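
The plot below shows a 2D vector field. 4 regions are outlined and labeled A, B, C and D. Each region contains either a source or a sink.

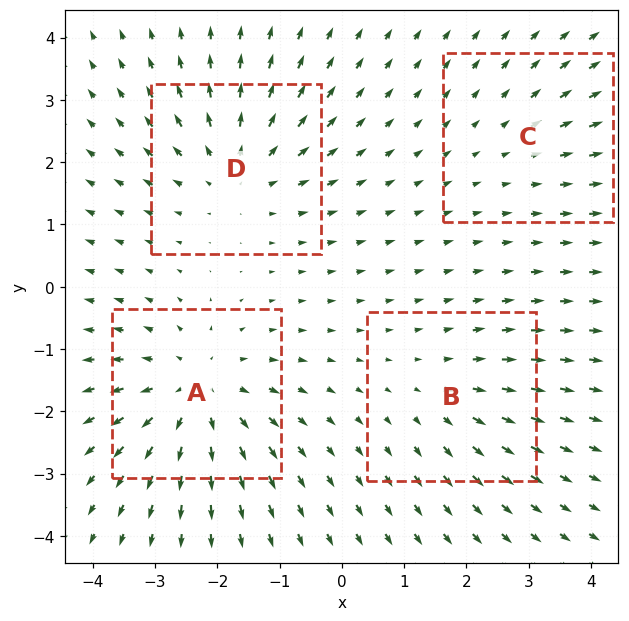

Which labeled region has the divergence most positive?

A

Divergence at each region's feature centre — A: about +6, B: about +3, C: about +2, D: about +5. Region A is most positive.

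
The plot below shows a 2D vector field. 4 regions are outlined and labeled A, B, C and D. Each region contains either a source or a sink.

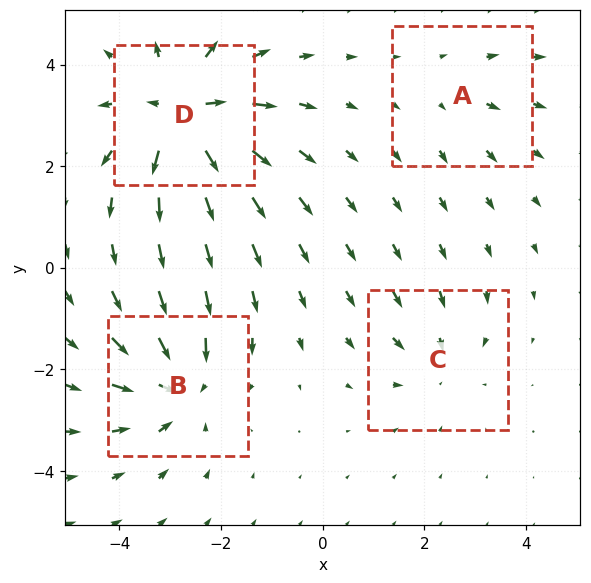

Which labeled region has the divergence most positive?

D

Divergence at each region's feature centre — A: about +2, B: about -5, C: about -3, D: about +7. Region D is most positive.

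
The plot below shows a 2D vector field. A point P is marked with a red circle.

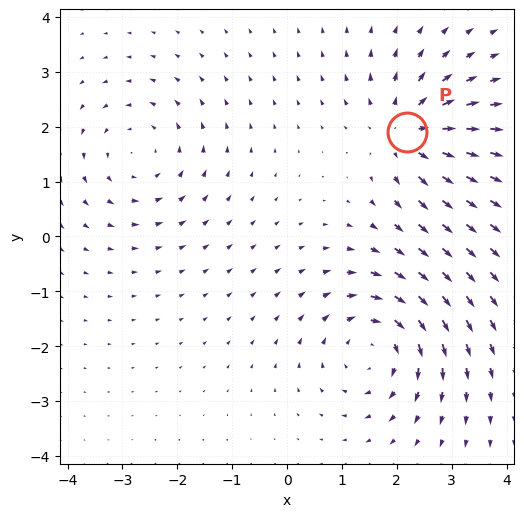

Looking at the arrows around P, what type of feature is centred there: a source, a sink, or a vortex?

At P (2.2, 1.9) the arrows spread outward. Divergence about +4, curl ≈0 — positive divergence with near-zero curl is a source.

source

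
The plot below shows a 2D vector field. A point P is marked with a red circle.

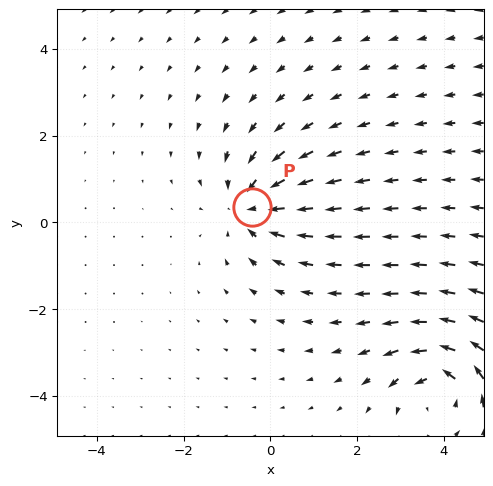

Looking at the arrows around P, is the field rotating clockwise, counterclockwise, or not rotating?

not rotating

Near P at (-0.4, 0.4) the arrows show no circulation. The curl there is ≈0.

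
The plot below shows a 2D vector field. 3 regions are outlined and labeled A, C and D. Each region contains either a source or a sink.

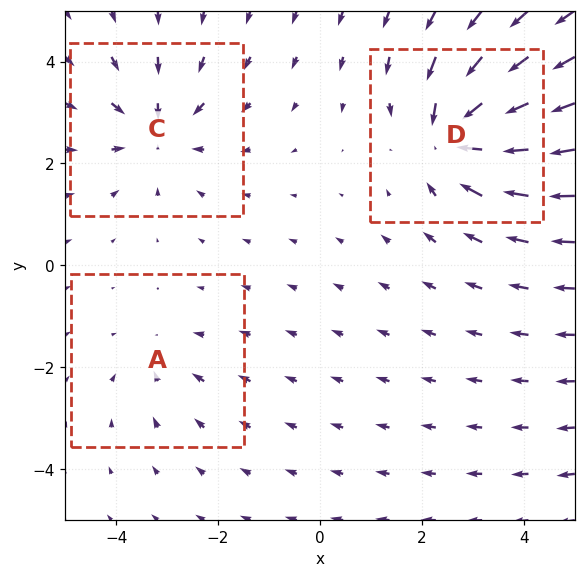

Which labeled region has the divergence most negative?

Divergence at each region's feature centre — A: about -2, C: about -3, D: about -5. Region D is most negative.

D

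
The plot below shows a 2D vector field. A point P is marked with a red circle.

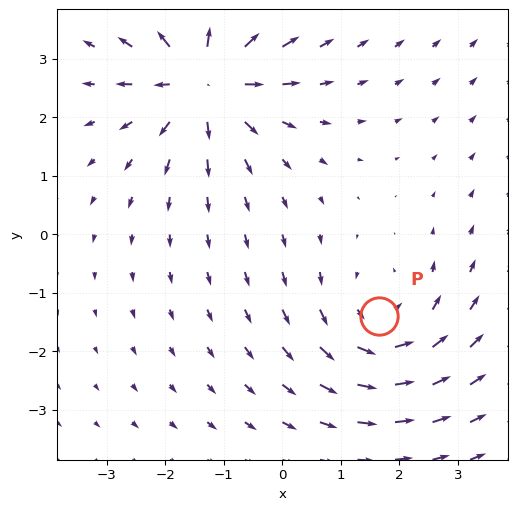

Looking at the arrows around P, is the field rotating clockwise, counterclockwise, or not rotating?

Near P at (1.6, -1.4) the arrows circulate counterclockwise. The curl (z-component) there is about +4; positive curl means counterclockwise rotation.

counterclockwise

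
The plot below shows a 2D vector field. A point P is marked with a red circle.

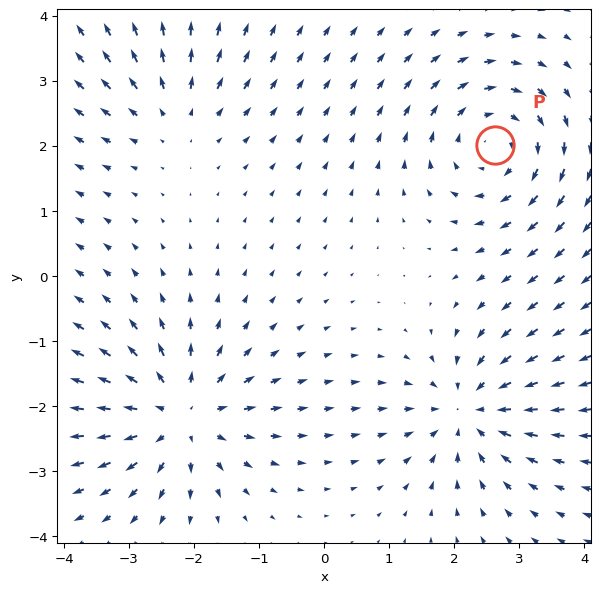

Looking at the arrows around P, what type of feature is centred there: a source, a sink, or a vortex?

At P (2.6, 2.0) the arrows circulate clockwise. Divergence ≈0, curl about -4 — near-zero divergence with nonzero curl is a vortex.

vortex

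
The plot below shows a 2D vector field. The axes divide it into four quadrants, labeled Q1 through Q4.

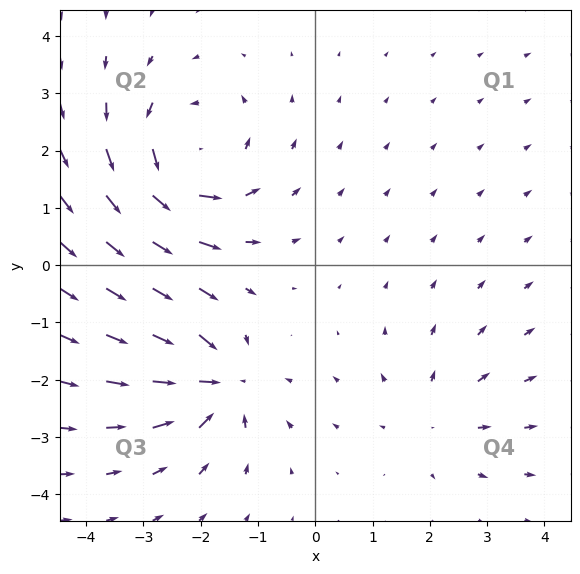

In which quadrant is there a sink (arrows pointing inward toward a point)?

The sink sits at approximately (-1.7, -2.1), which lies in quadrant Q3. The divergence there is about -5, negative as expected for a sink.

Q3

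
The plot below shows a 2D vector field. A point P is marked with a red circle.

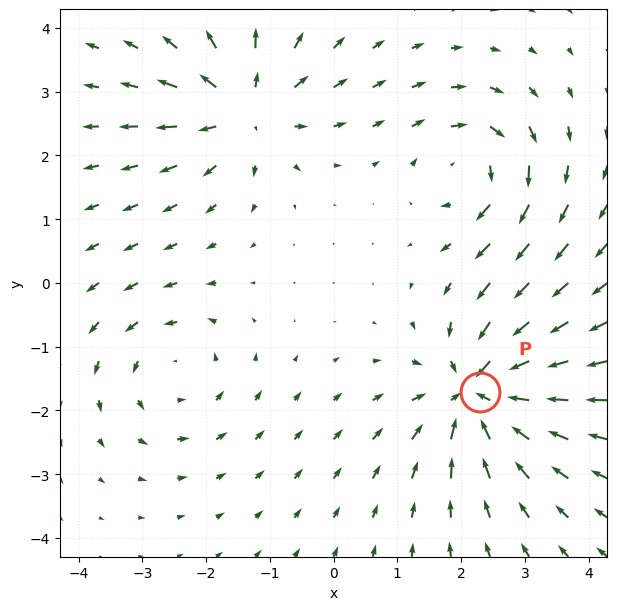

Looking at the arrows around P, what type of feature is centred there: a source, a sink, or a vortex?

sink

At P (2.3, -1.7) the arrows converge inward. Divergence about -5, curl ≈0 — negative divergence with near-zero curl is a sink.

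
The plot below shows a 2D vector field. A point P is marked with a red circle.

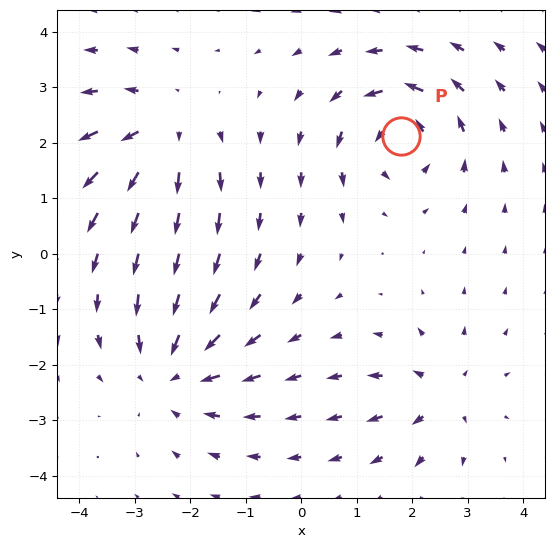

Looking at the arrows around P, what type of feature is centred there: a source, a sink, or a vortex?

vortex

At P (1.8, 2.1) the arrows circulate counterclockwise. Divergence ≈0, curl about +5 — near-zero divergence with nonzero curl is a vortex.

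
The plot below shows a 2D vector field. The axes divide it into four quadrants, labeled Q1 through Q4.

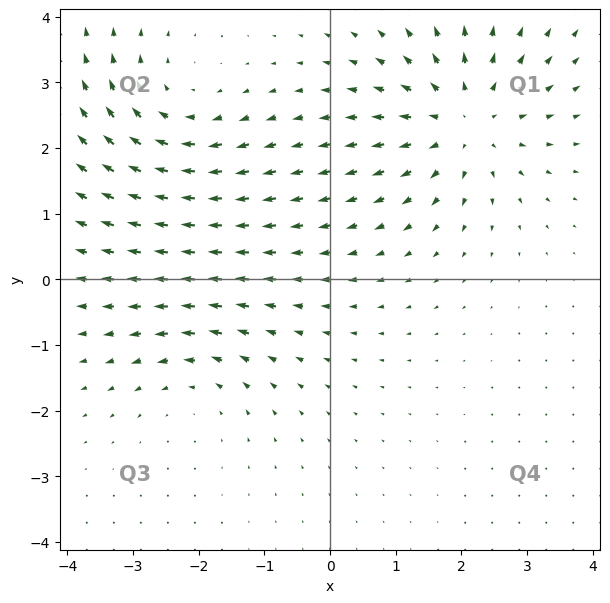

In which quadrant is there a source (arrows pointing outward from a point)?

Q1

The source sits at approximately (2.1, 2.4), which lies in quadrant Q1. The divergence there is about +5, positive as expected for a source.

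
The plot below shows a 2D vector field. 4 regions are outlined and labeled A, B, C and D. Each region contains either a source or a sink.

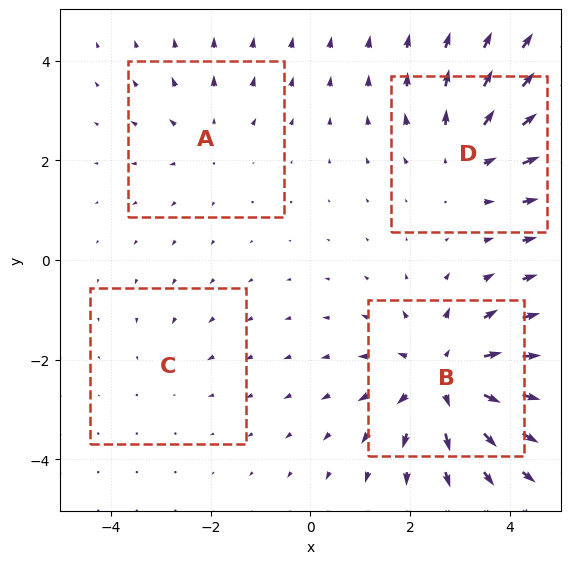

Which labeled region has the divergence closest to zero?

C

Divergence at each region's feature centre — A: about +3, B: about +6, C: about -2, D: about +4. Region C is closest to zero.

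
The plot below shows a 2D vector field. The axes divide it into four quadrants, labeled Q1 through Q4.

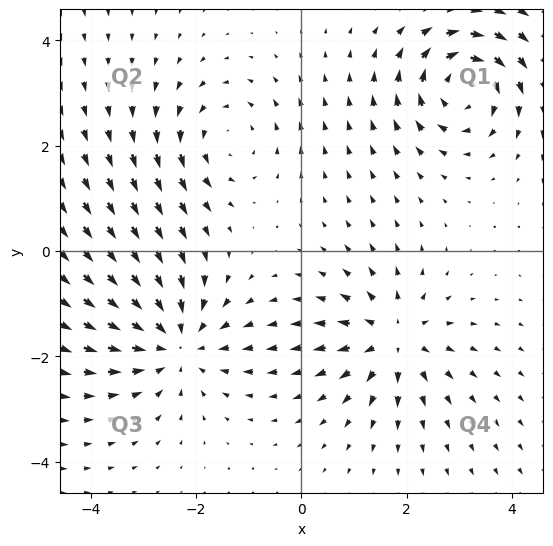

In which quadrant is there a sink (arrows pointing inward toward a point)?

Q3

The sink sits at approximately (-2.4, -1.7), which lies in quadrant Q3. The divergence there is about -3, negative as expected for a sink.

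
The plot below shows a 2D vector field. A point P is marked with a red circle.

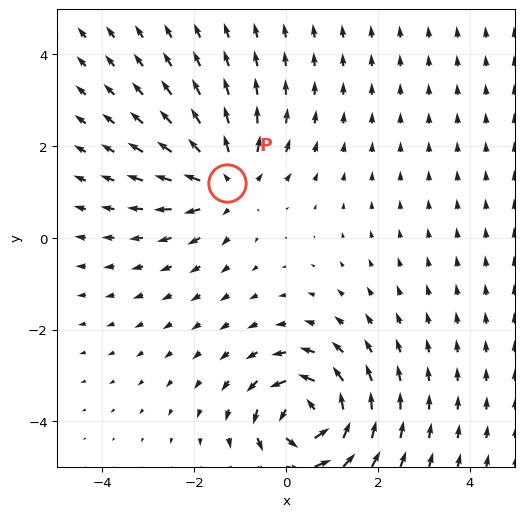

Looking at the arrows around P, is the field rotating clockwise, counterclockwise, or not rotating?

Near P at (-1.3, 1.2) the arrows show no circulation. The curl there is ≈0.

not rotating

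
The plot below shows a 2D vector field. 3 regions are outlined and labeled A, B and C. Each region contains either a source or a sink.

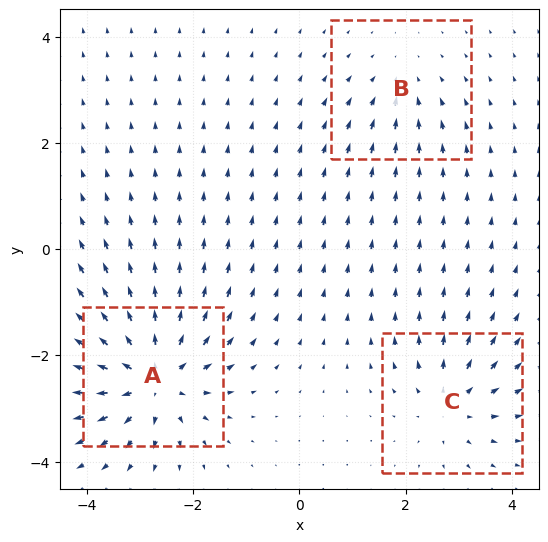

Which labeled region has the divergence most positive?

Divergence at each region's feature centre — A: about +6, B: about -2, C: about +3. Region A is most positive.

A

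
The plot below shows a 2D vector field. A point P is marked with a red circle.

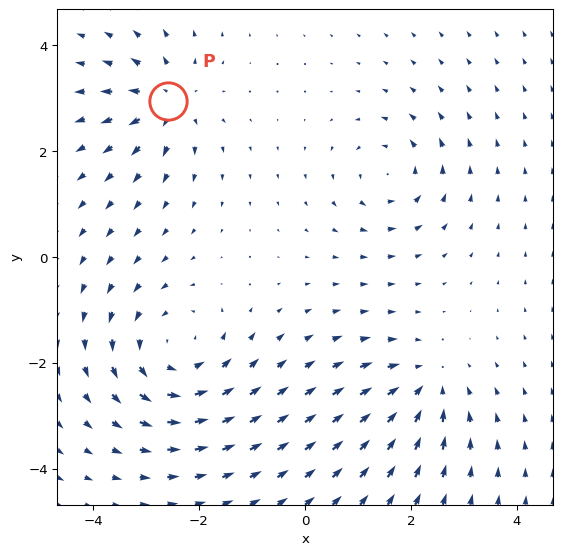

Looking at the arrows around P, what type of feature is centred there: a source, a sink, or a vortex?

At P (-2.6, 2.9) the arrows spread outward. Divergence about +4, curl ≈0 — positive divergence with near-zero curl is a source.

source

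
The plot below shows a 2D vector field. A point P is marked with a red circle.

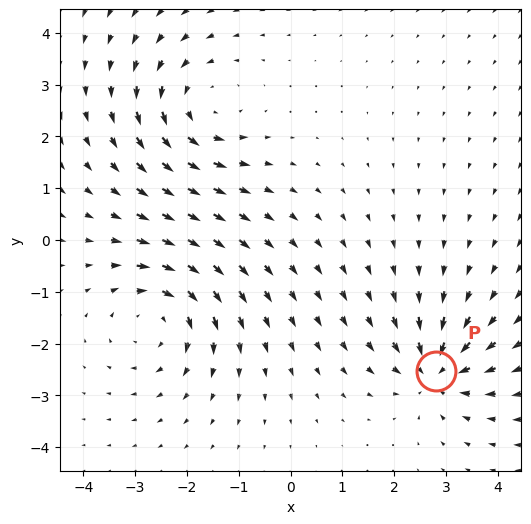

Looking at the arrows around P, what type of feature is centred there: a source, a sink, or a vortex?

At P (2.8, -2.5) the arrows converge inward. Divergence about -6, curl ≈0 — negative divergence with near-zero curl is a sink.

sink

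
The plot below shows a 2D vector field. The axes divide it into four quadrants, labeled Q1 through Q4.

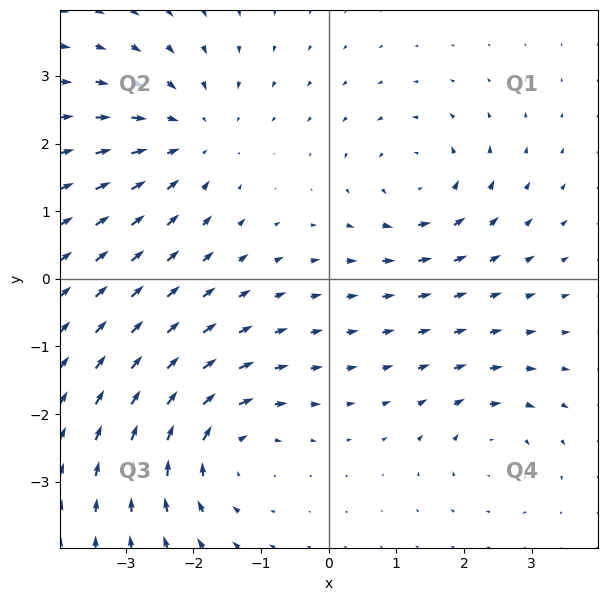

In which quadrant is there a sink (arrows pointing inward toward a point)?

The sink sits at approximately (-2.1, 2.1), which lies in quadrant Q2. The divergence there is about -4, negative as expected for a sink.

Q2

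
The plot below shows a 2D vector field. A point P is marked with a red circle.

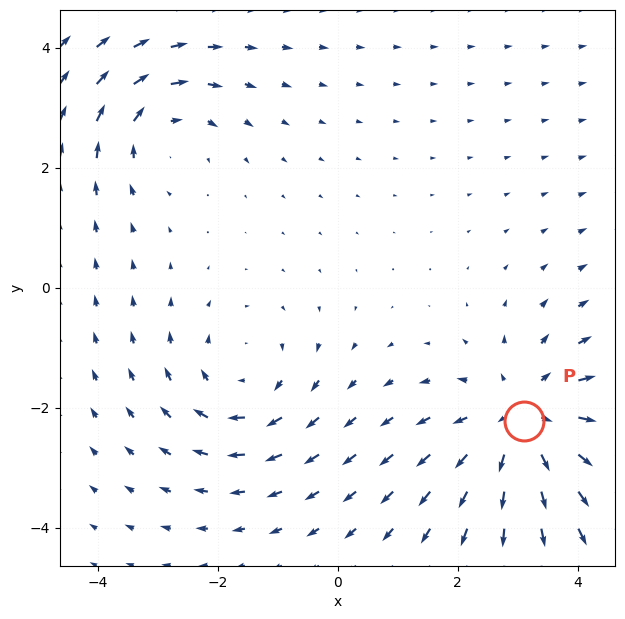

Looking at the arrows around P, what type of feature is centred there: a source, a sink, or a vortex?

At P (3.1, -2.2) the arrows spread outward. Divergence about +4, curl ≈0 — positive divergence with near-zero curl is a source.

source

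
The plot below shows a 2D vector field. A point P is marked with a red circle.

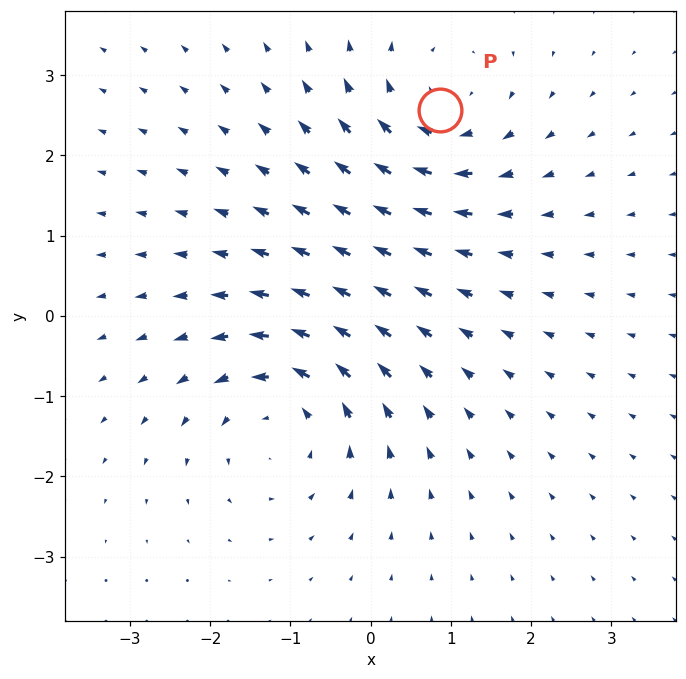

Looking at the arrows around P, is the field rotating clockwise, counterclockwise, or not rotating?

Near P at (0.9, 2.6) the arrows circulate clockwise. The curl (z-component) there is about -4; negative curl means clockwise rotation.

clockwise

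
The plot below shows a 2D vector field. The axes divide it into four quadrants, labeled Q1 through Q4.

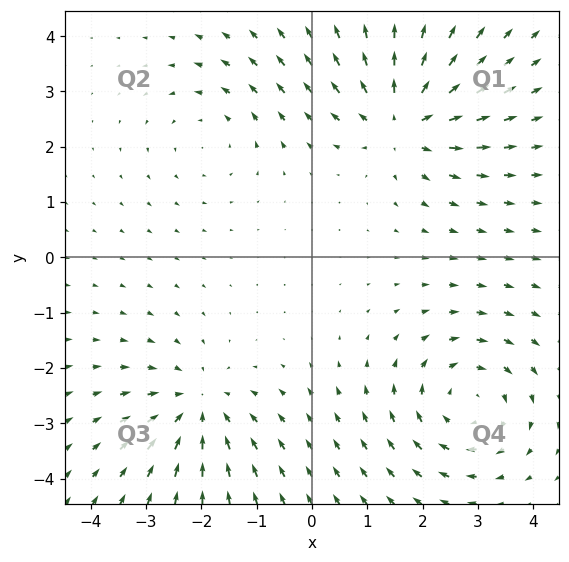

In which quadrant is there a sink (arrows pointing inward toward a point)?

The sink sits at approximately (-2.1, -2.7), which lies in quadrant Q3. The divergence there is about -4, negative as expected for a sink.

Q3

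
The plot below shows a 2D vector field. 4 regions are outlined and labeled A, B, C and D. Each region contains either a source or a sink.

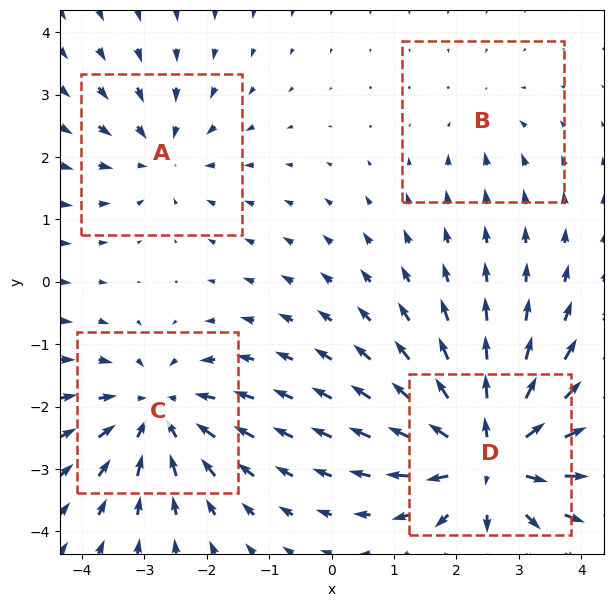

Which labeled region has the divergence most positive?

D

Divergence at each region's feature centre — A: about -4, B: about -2, C: about -5, D: about +8. Region D is most positive.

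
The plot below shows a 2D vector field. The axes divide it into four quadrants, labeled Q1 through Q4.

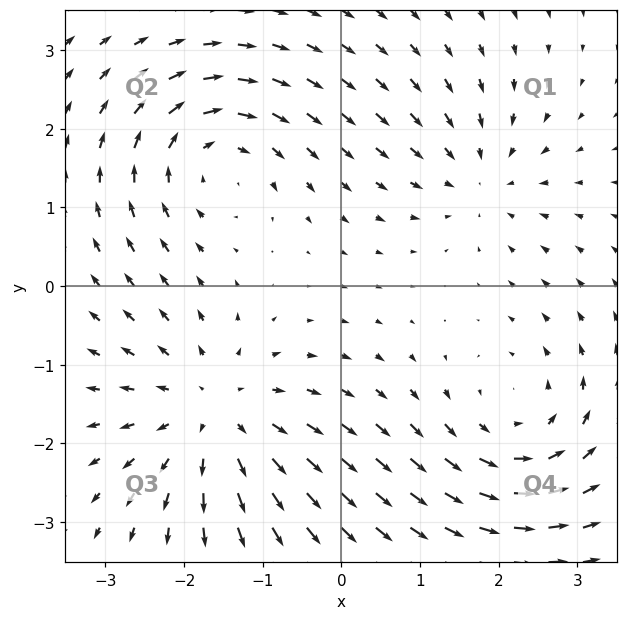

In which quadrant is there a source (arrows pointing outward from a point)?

The source sits at approximately (-1.6, -1.6), which lies in quadrant Q3. The divergence there is about +4, positive as expected for a source.

Q3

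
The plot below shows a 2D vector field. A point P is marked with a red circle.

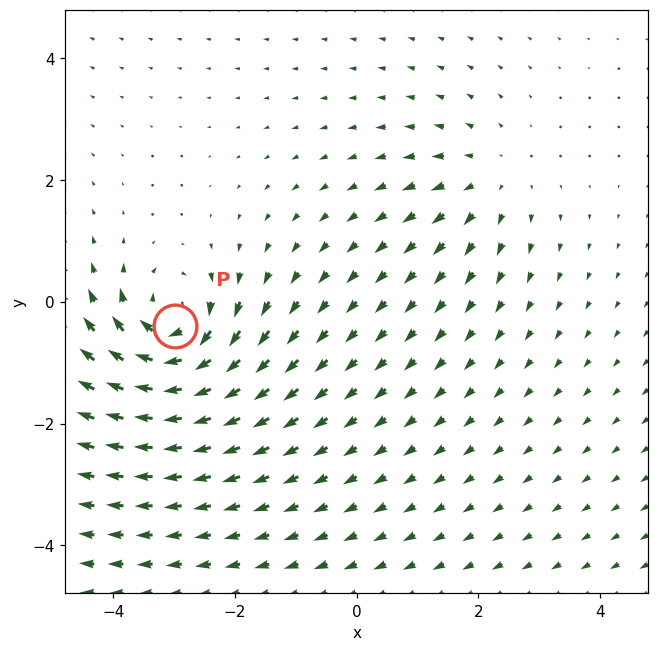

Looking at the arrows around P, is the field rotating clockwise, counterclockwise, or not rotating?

Near P at (-3.0, -0.4) the arrows circulate clockwise. The curl (z-component) there is about -6; negative curl means clockwise rotation.

clockwise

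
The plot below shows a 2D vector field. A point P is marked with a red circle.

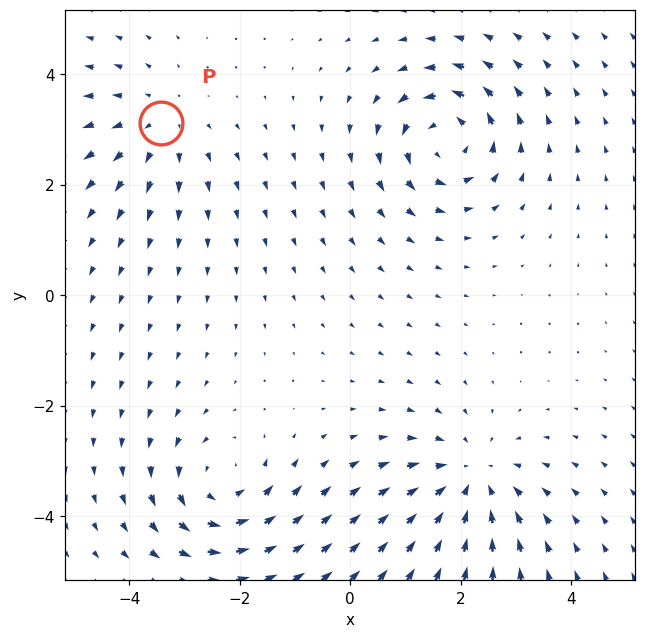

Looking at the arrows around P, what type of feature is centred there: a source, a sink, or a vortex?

source

At P (-3.4, 3.1) the arrows spread outward. Divergence about +3, curl ≈0 — positive divergence with near-zero curl is a source.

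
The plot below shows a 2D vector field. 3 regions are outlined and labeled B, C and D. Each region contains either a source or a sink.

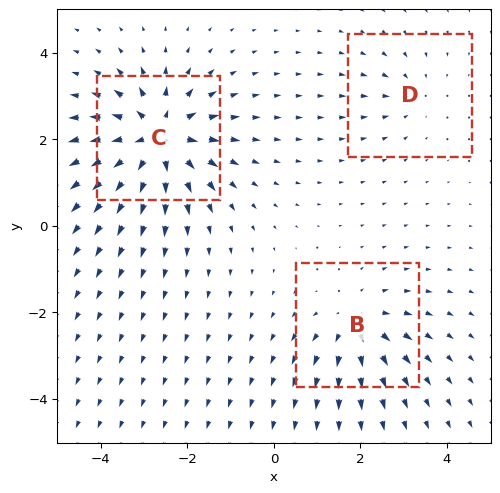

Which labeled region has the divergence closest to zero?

Divergence at each region's feature centre — B: about +4, C: about +6, D: about -2. Region D is closest to zero.

D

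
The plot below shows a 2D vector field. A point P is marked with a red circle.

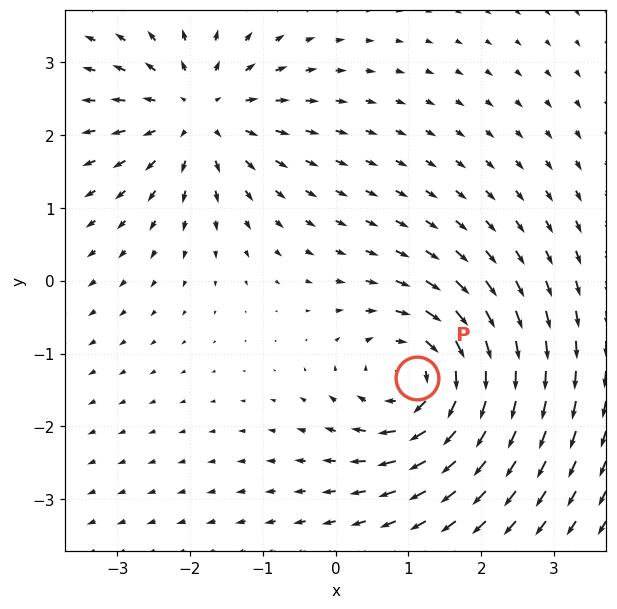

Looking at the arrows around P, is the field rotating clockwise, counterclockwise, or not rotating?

Near P at (1.1, -1.3) the arrows circulate clockwise. The curl (z-component) there is about -5; negative curl means clockwise rotation.

clockwise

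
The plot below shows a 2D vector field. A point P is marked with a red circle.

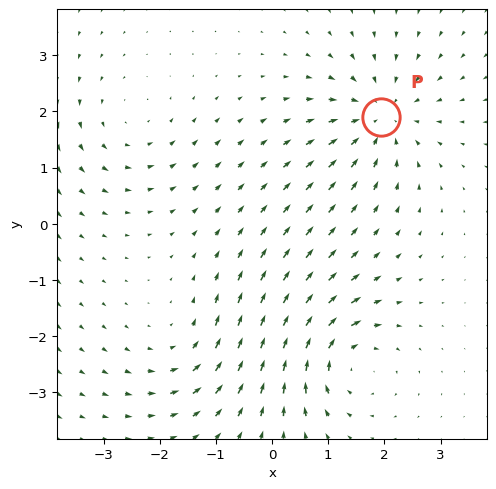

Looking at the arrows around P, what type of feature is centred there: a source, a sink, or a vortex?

sink

At P (1.9, 1.9) the arrows converge inward. Divergence about -4, curl ≈0 — negative divergence with near-zero curl is a sink.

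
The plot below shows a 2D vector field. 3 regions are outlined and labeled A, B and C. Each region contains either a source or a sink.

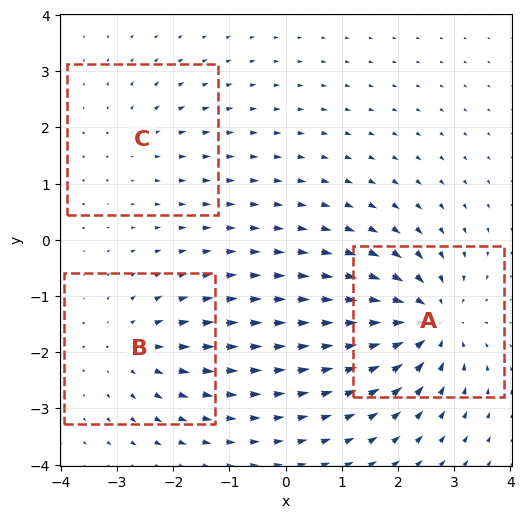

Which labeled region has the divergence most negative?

Divergence at each region's feature centre — A: about -5, B: about +3, C: about +2. Region A is most negative.

A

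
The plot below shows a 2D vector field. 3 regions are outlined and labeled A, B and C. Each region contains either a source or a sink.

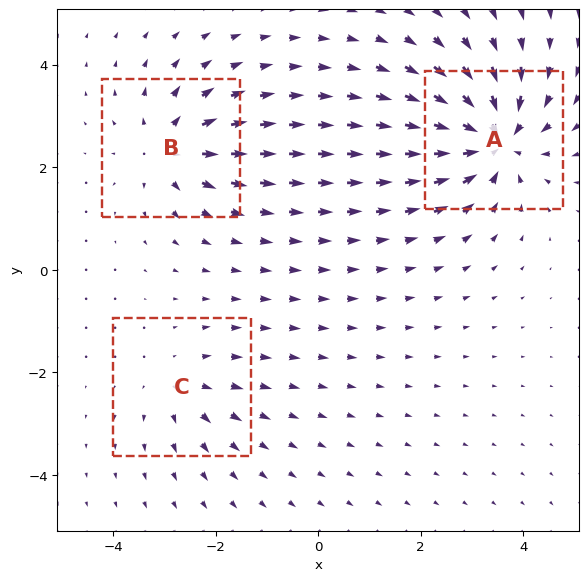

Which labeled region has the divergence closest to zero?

Divergence at each region's feature centre — A: about -6, B: about +4, C: about +2. Region C is closest to zero.

C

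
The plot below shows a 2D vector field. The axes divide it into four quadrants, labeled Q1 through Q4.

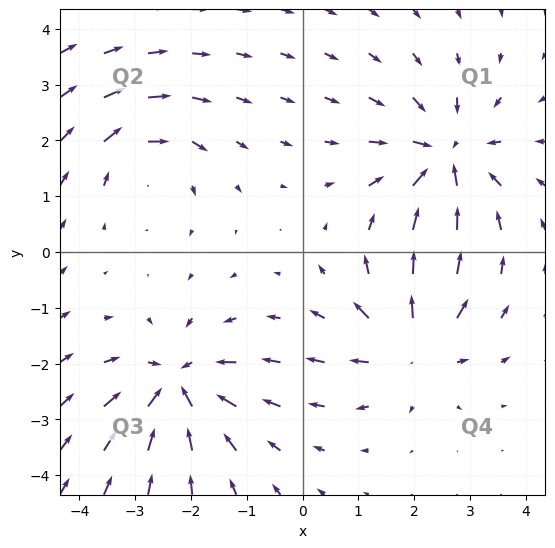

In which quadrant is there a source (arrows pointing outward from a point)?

Q4

The source sits at approximately (2.0, -1.7), which lies in quadrant Q4. The divergence there is about +4, positive as expected for a source.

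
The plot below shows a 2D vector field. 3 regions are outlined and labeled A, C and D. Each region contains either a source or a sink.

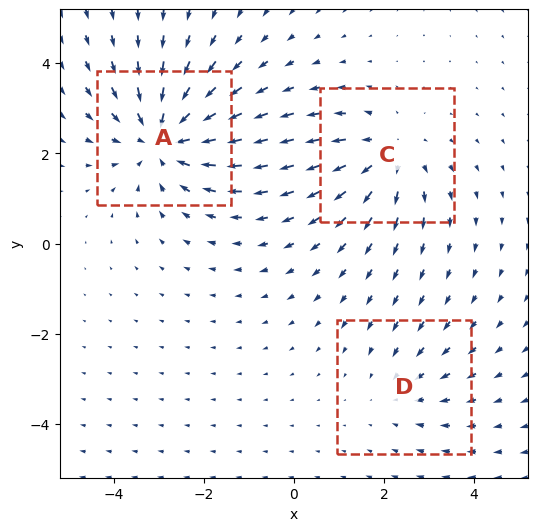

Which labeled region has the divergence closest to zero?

Divergence at each region's feature centre — A: about -4, C: about +3, D: about -2. Region D is closest to zero.

D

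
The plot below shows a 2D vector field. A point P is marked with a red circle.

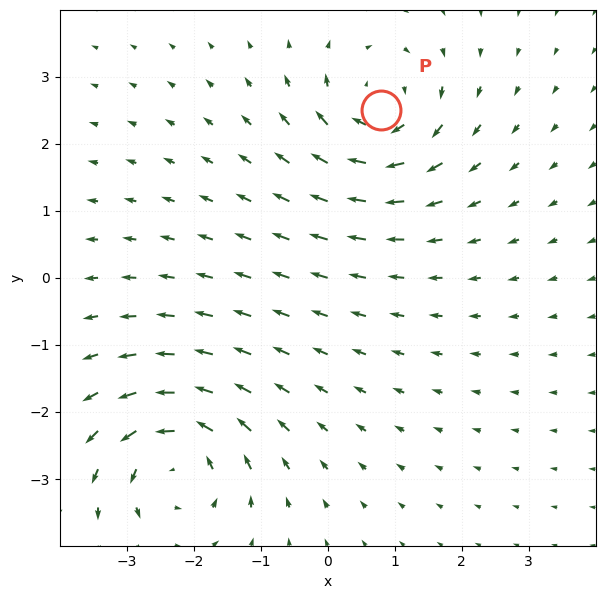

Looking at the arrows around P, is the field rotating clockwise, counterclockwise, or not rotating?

Near P at (0.8, 2.5) the arrows circulate clockwise. The curl (z-component) there is about -5; negative curl means clockwise rotation.

clockwise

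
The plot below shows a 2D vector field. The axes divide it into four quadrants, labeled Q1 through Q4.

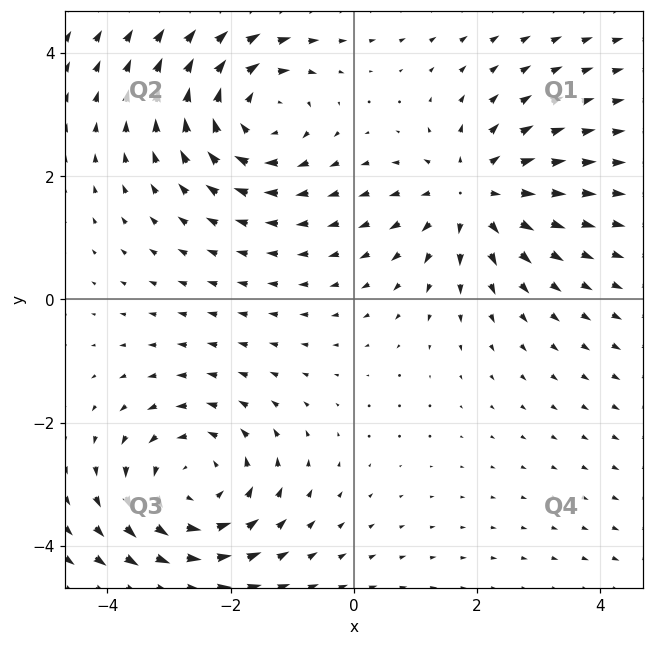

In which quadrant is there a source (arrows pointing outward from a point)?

The source sits at approximately (1.9, 1.7), which lies in quadrant Q1. The divergence there is about +4, positive as expected for a source.

Q1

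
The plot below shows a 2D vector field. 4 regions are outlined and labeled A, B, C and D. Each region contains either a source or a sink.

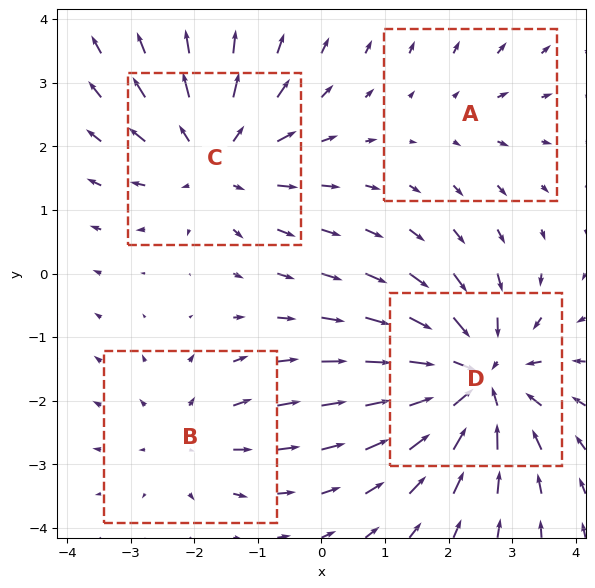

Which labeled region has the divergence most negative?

D

Divergence at each region's feature centre — A: about +2, B: about +3, C: about +5, D: about -7. Region D is most negative.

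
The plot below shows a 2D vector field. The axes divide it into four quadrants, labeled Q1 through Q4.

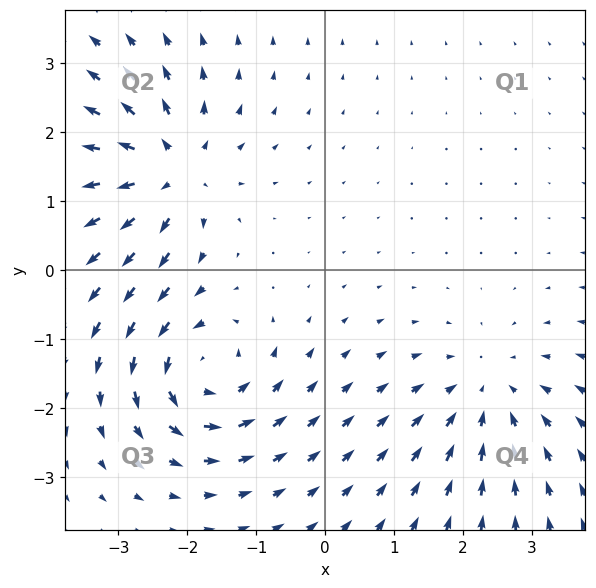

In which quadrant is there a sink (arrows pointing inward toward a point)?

The sink sits at approximately (2.4, -1.8), which lies in quadrant Q4. The divergence there is about -4, negative as expected for a sink.

Q4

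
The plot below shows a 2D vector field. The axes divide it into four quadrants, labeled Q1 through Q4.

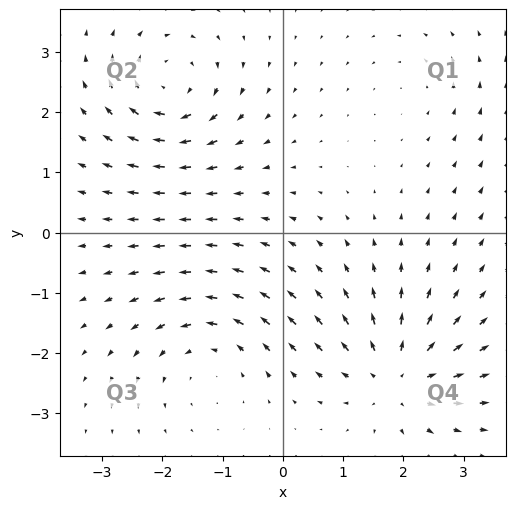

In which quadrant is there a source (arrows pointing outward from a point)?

Q4

The source sits at approximately (1.9, -2.4), which lies in quadrant Q4. The divergence there is about +6, positive as expected for a source.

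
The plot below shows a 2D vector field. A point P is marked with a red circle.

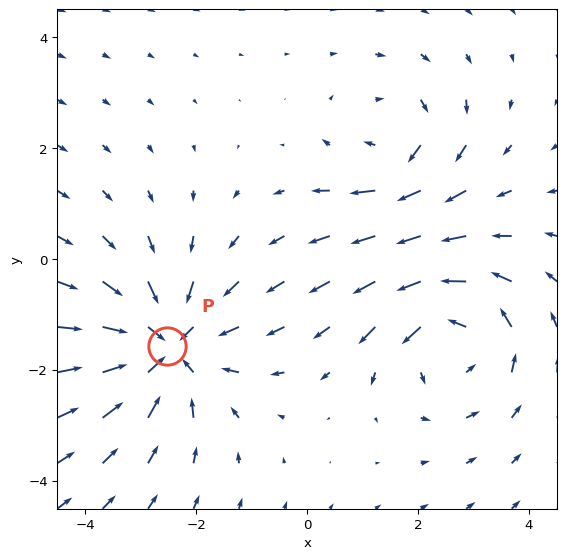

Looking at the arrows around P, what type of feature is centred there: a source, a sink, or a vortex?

sink

At P (-2.5, -1.6) the arrows converge inward. Divergence about -4, curl ≈0 — negative divergence with near-zero curl is a sink.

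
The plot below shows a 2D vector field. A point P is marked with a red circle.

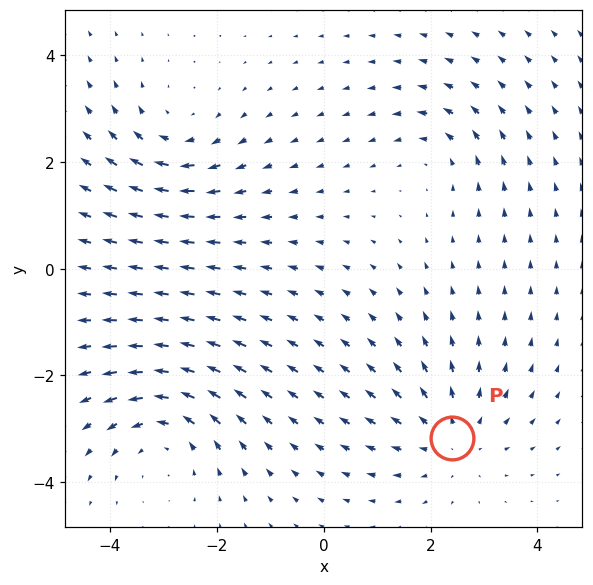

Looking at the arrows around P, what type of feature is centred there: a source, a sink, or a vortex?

At P (2.4, -3.2) the arrows spread outward. Divergence about +4, curl ≈0 — positive divergence with near-zero curl is a source.

source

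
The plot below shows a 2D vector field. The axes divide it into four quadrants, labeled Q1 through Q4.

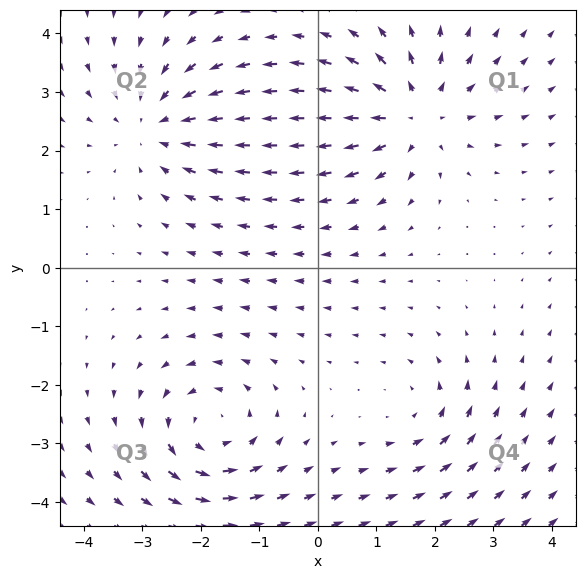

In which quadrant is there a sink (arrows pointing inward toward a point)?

Q2

The sink sits at approximately (-2.8, 2.4), which lies in quadrant Q2. The divergence there is about -4, negative as expected for a sink.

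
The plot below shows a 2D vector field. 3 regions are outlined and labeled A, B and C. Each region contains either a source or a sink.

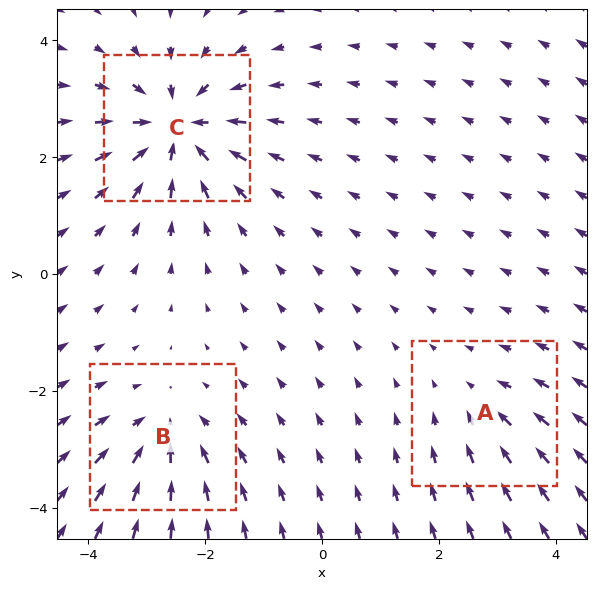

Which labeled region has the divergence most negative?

C

Divergence at each region's feature centre — A: about -2, B: about -3, C: about -5. Region C is most negative.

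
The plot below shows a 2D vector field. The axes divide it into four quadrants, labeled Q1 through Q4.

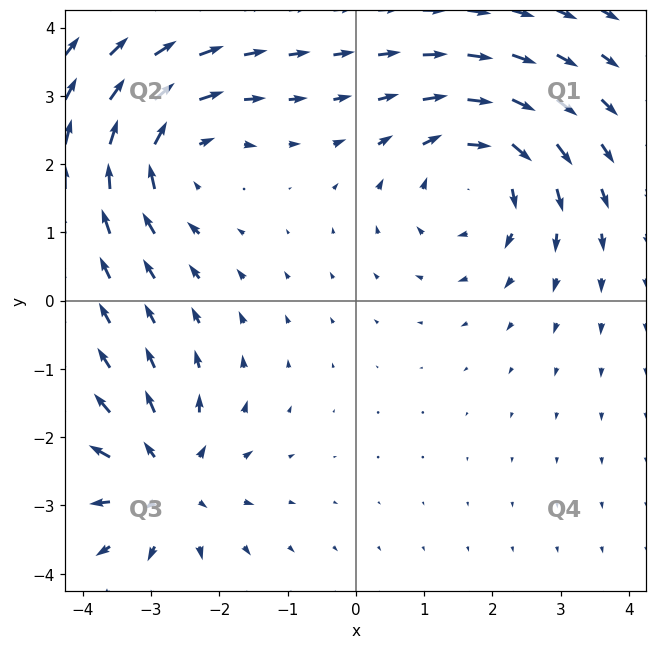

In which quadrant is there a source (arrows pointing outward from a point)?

The source sits at approximately (-2.8, -2.6), which lies in quadrant Q3. The divergence there is about +5, positive as expected for a source.

Q3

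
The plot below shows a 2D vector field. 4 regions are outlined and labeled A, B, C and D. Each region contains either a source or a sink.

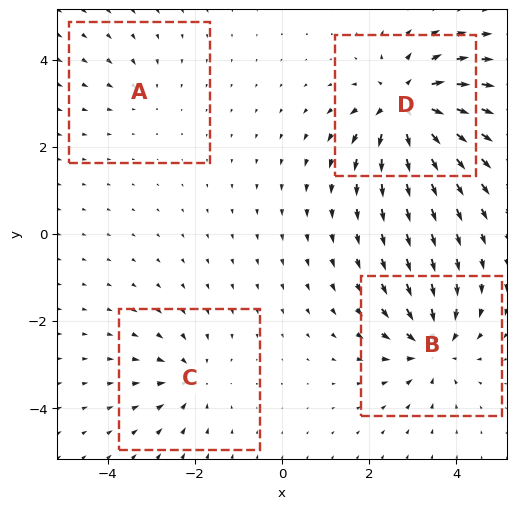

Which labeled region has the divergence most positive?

Divergence at each region's feature centre — A: about -2, B: about -6, C: about -4, D: about +8. Region D is most positive.

D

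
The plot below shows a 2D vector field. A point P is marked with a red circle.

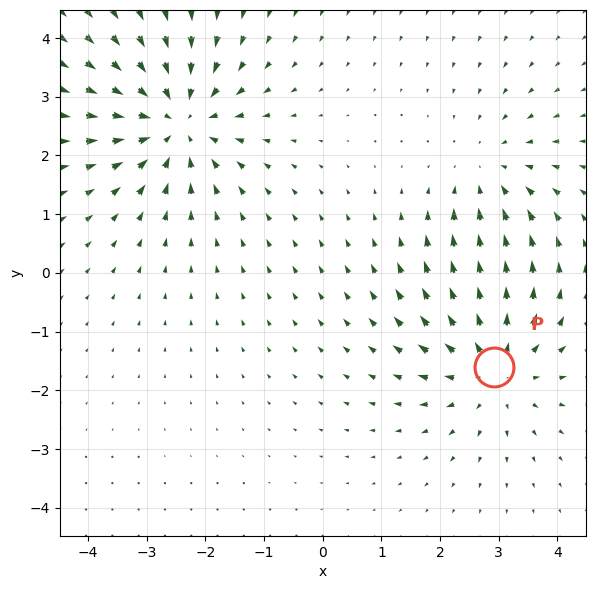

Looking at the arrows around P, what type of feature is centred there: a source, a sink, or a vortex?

At P (2.9, -1.6) the arrows spread outward. Divergence about +4, curl ≈0 — positive divergence with near-zero curl is a source.

source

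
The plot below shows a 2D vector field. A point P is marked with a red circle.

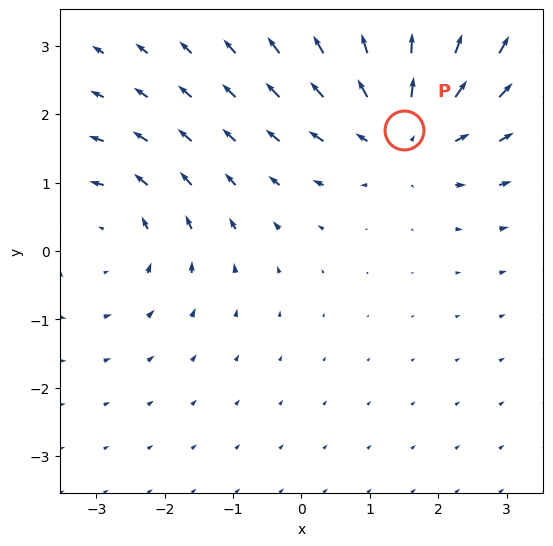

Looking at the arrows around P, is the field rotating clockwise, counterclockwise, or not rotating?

not rotating

Near P at (1.5, 1.8) the arrows show no circulation. The curl there is ≈0.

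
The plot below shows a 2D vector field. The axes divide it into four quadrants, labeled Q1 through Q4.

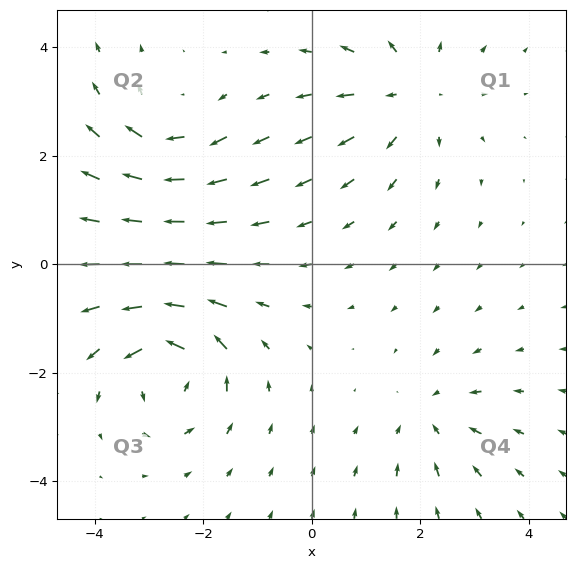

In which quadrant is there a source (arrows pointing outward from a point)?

Q1

The source sits at approximately (1.8, 3.2), which lies in quadrant Q1. The divergence there is about +4, positive as expected for a source.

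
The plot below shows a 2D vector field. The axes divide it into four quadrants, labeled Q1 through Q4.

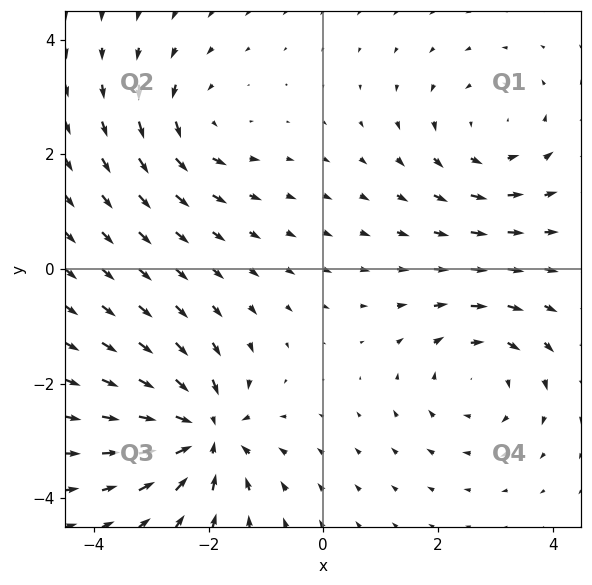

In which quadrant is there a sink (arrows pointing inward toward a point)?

The sink sits at approximately (-2.1, -2.9), which lies in quadrant Q3. The divergence there is about -6, negative as expected for a sink.

Q3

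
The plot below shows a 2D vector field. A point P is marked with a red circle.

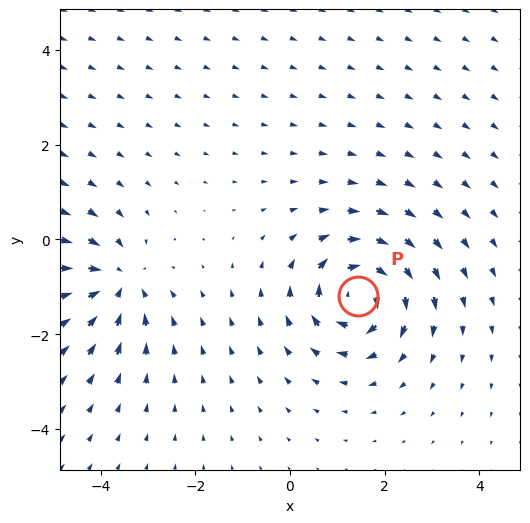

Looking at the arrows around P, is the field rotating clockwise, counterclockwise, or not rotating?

Near P at (1.4, -1.2) the arrows circulate clockwise. The curl (z-component) there is about -5; negative curl means clockwise rotation.

clockwise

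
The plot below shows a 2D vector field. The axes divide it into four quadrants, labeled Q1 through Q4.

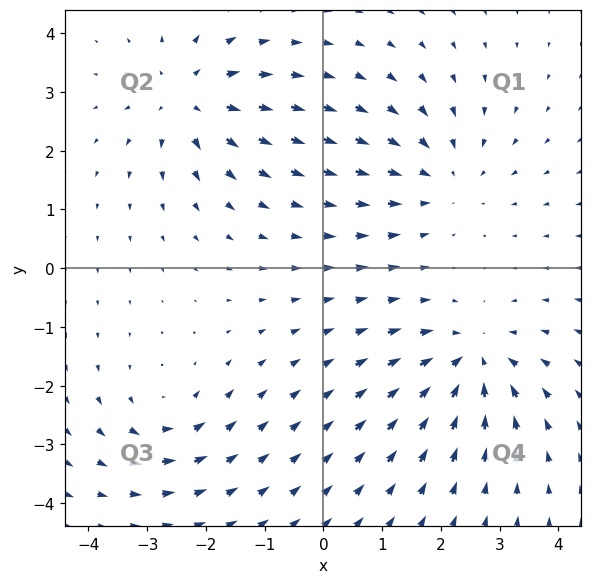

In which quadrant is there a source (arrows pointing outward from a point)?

The source sits at approximately (-2.3, 2.9), which lies in quadrant Q2. The divergence there is about +5, positive as expected for a source.

Q2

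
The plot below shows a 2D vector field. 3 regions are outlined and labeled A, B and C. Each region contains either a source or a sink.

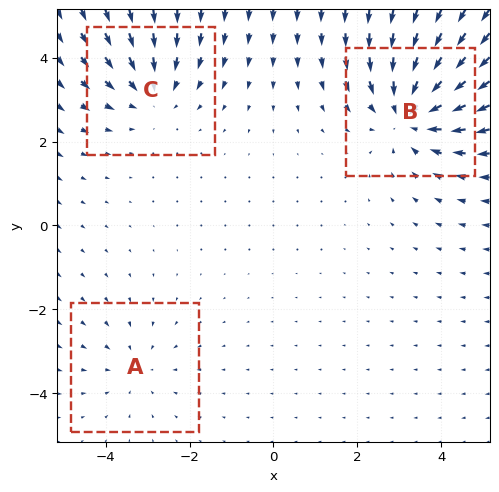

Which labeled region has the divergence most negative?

B

Divergence at each region's feature centre — A: about -2, B: about -4, C: about -3. Region B is most negative.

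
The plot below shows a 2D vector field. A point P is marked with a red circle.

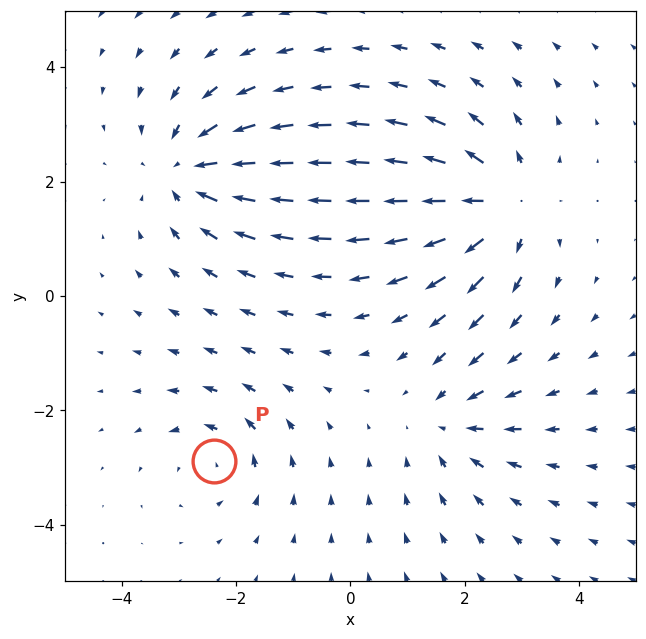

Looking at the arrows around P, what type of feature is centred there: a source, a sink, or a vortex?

At P (-2.4, -2.9) the arrows circulate counterclockwise. Divergence ≈0, curl about +3 — near-zero divergence with nonzero curl is a vortex.

vortex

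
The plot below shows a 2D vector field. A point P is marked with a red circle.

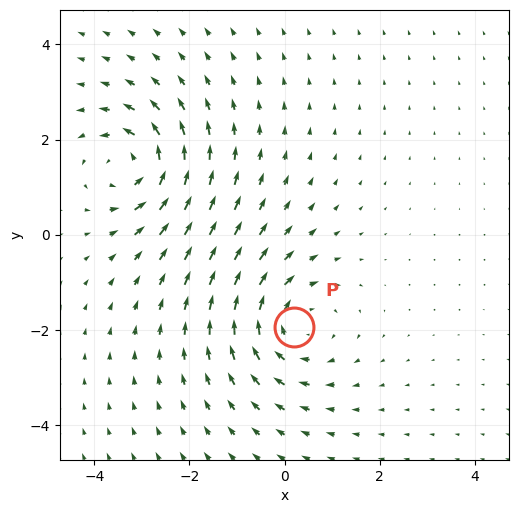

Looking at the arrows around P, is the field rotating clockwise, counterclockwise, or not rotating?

Near P at (0.2, -1.9) the arrows circulate clockwise. The curl (z-component) there is about -3; negative curl means clockwise rotation.

clockwise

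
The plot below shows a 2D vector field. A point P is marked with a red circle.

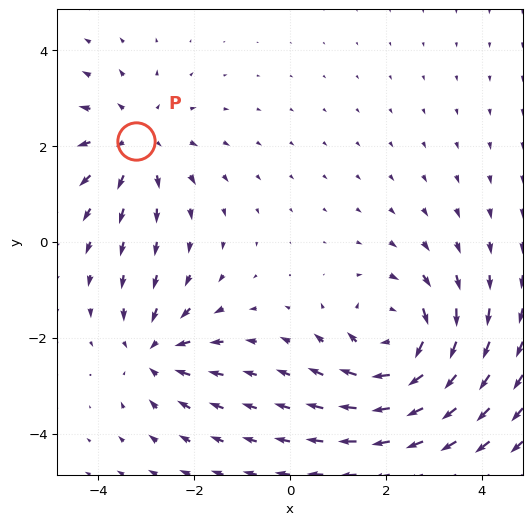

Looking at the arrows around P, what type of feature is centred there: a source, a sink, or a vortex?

source

At P (-3.2, 2.1) the arrows spread outward. Divergence about +3, curl ≈0 — positive divergence with near-zero curl is a source.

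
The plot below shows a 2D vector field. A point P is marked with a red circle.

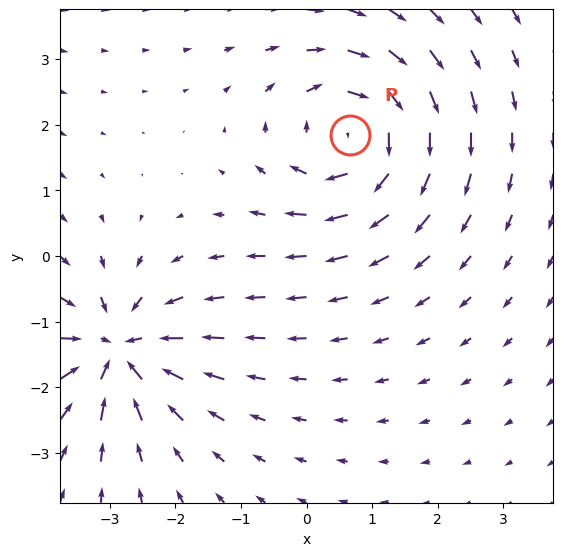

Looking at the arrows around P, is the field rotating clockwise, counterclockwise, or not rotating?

Near P at (0.7, 1.9) the arrows circulate clockwise. The curl (z-component) there is about -5; negative curl means clockwise rotation.

clockwise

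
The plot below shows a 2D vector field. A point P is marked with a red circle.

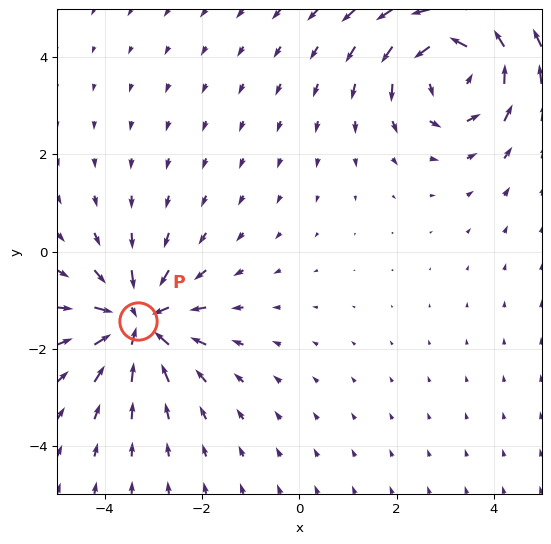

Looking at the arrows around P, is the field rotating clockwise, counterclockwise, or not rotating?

Near P at (-3.3, -1.4) the arrows show no circulation. The curl there is ≈0.

not rotating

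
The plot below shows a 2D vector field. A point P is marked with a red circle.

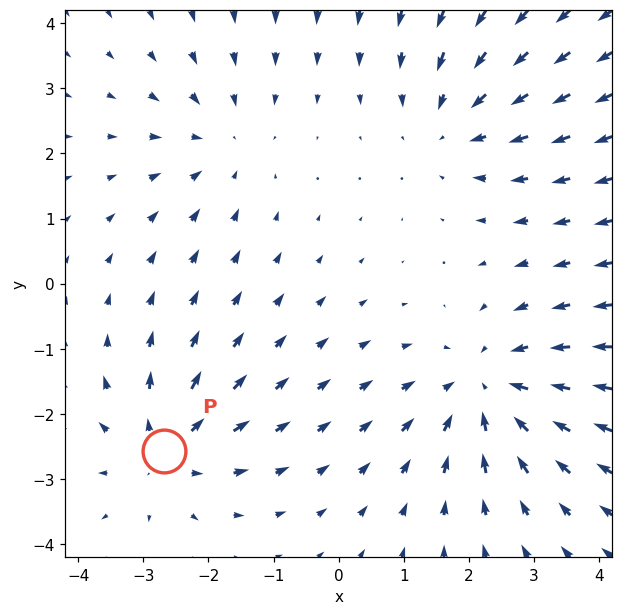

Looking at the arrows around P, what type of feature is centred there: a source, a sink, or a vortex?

At P (-2.7, -2.6) the arrows spread outward. Divergence about +4, curl ≈0 — positive divergence with near-zero curl is a source.

source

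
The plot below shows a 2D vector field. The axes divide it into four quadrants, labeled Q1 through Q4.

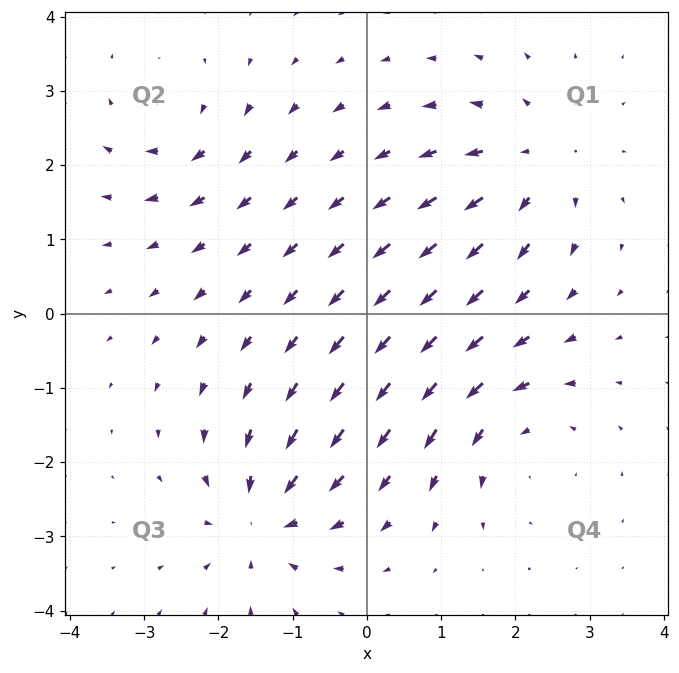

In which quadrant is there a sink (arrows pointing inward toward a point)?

The sink sits at approximately (-1.4, -2.8), which lies in quadrant Q3. The divergence there is about -6, negative as expected for a sink.

Q3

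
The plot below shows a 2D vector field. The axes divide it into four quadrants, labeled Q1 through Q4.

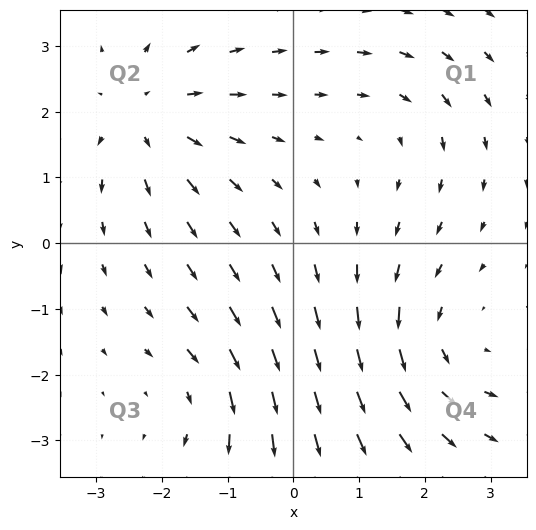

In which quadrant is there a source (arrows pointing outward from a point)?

Q2

The source sits at approximately (-2.3, 1.9), which lies in quadrant Q2. The divergence there is about +4, positive as expected for a source.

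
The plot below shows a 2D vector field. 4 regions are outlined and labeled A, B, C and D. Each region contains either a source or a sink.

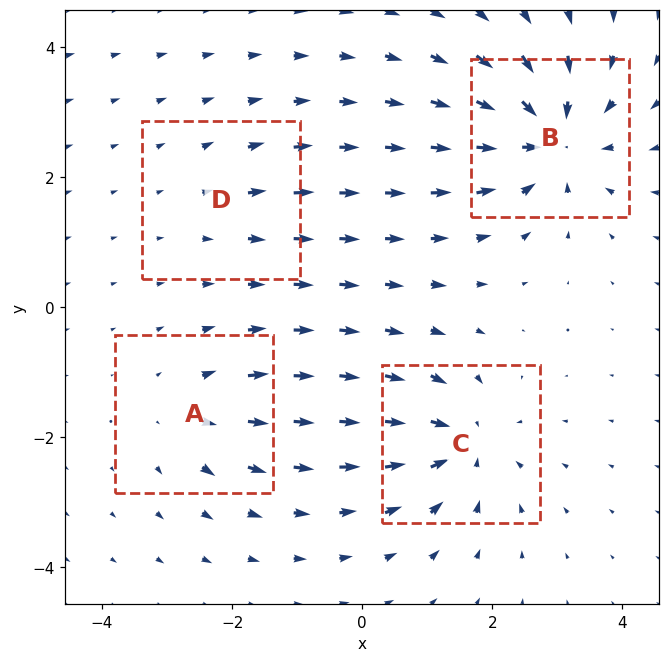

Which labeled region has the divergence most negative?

Divergence at each region's feature centre — A: about +4, B: about -8, C: about -6, D: about +2. Region B is most negative.

B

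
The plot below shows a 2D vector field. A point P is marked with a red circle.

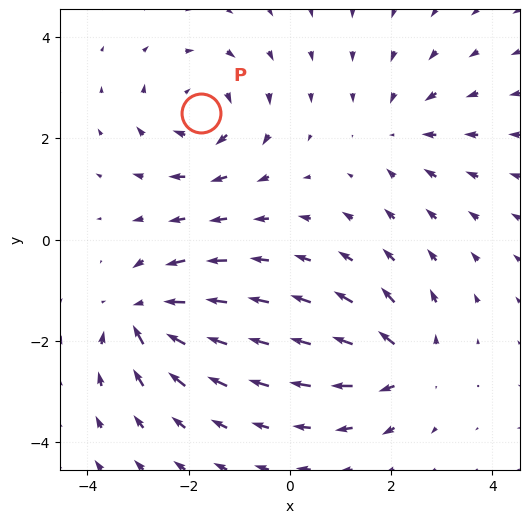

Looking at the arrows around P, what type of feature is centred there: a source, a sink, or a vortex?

vortex

At P (-1.8, 2.5) the arrows circulate clockwise. Divergence ≈0, curl about -5 — near-zero divergence with nonzero curl is a vortex.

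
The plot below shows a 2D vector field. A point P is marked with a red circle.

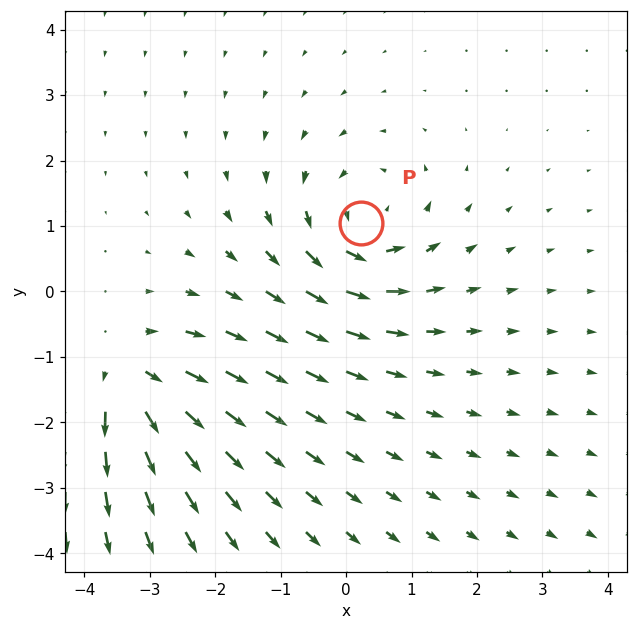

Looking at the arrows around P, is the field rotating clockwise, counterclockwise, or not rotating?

Near P at (0.2, 1.0) the arrows circulate counterclockwise. The curl (z-component) there is about +5; positive curl means counterclockwise rotation.

counterclockwise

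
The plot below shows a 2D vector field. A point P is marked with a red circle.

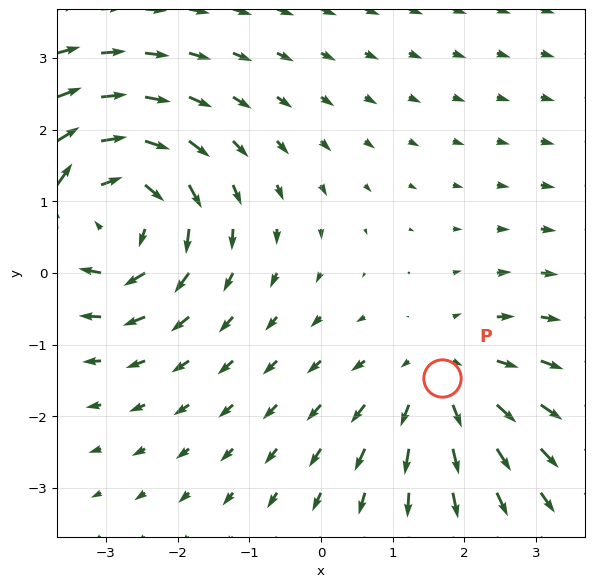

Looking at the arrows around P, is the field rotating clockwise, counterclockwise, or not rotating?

Near P at (1.7, -1.5) the arrows show no circulation. The curl there is ≈0.

not rotating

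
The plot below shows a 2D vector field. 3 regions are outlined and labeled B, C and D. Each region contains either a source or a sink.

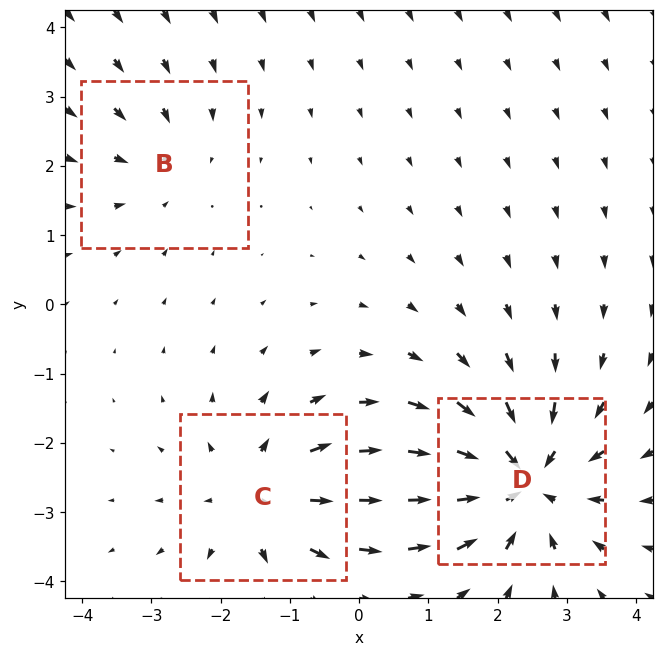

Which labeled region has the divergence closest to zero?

Divergence at each region's feature centre — B: about -2, C: about +4, D: about -5. Region B is closest to zero.

B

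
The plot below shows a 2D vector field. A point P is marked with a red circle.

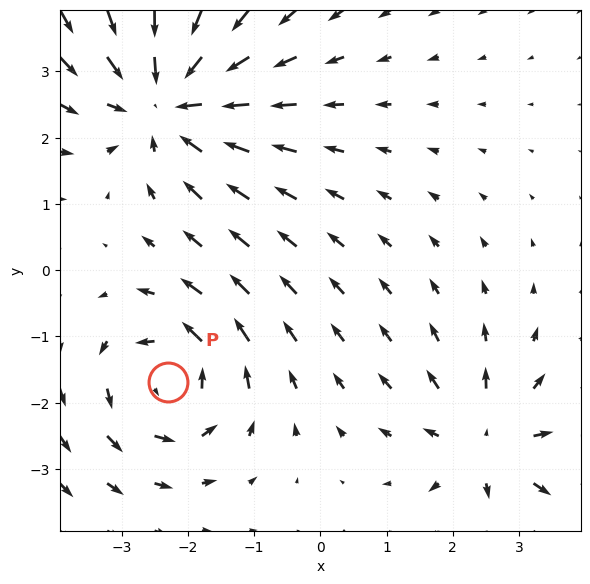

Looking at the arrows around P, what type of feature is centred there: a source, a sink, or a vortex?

vortex

At P (-2.3, -1.7) the arrows circulate counterclockwise. Divergence ≈0, curl about +4 — near-zero divergence with nonzero curl is a vortex.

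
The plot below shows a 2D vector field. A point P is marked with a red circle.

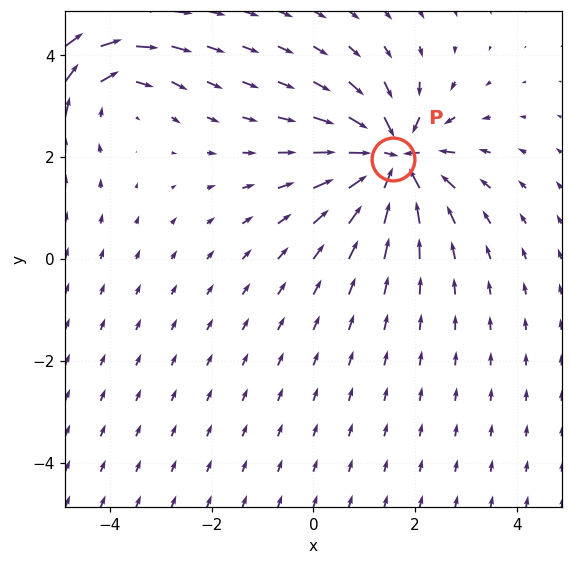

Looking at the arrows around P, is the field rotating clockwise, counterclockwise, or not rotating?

Near P at (1.6, 2.0) the arrows show no circulation. The curl there is ≈0.

not rotating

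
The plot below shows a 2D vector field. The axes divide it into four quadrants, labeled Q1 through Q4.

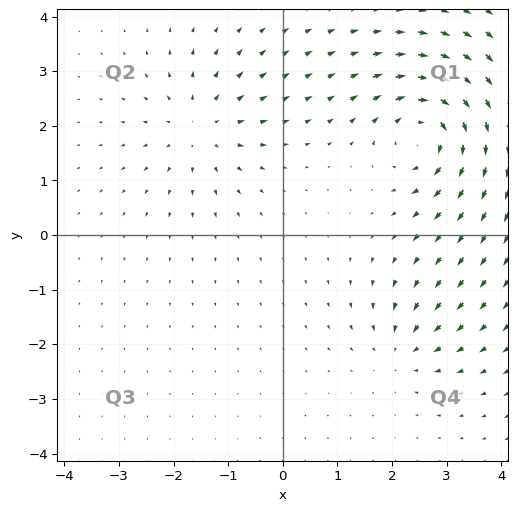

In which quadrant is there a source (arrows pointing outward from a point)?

Q2

The source sits at approximately (-1.5, 2.0), which lies in quadrant Q2. The divergence there is about +4, positive as expected for a source.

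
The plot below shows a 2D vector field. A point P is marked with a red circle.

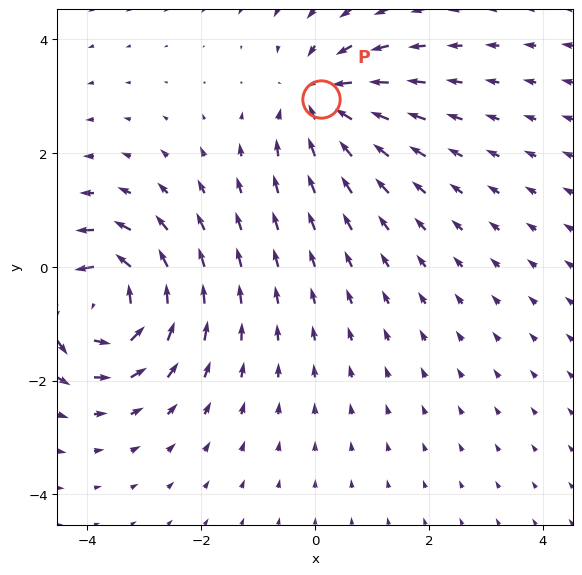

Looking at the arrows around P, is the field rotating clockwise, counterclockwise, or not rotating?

Near P at (0.1, 3.0) the arrows show no circulation. The curl there is ≈0.

not rotating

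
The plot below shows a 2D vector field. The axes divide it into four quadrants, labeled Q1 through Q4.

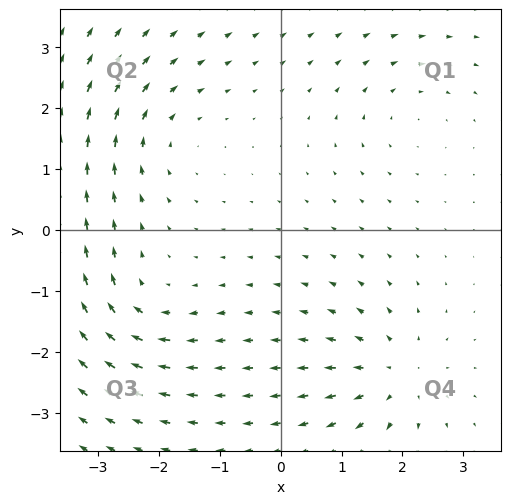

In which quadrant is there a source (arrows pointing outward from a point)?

Q4

The source sits at approximately (1.9, -2.4), which lies in quadrant Q4. The divergence there is about +5, positive as expected for a source.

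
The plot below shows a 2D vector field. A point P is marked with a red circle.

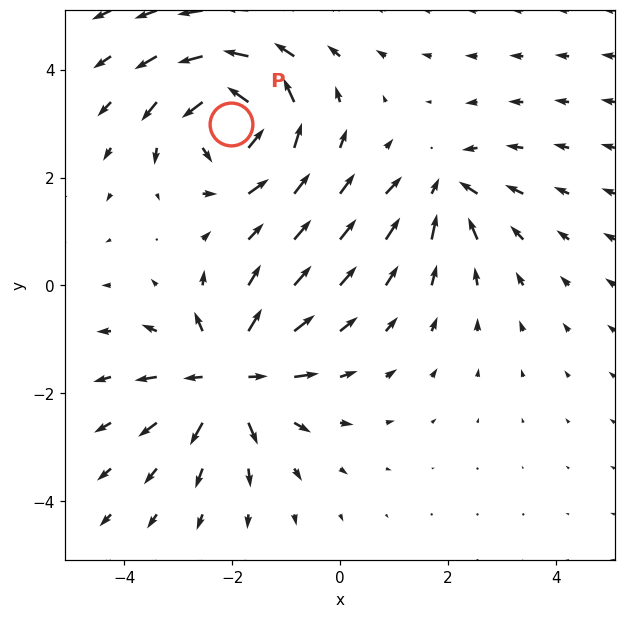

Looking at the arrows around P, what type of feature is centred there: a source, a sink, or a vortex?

At P (-2.0, 3.0) the arrows circulate counterclockwise. Divergence ≈0, curl about +6 — near-zero divergence with nonzero curl is a vortex.

vortex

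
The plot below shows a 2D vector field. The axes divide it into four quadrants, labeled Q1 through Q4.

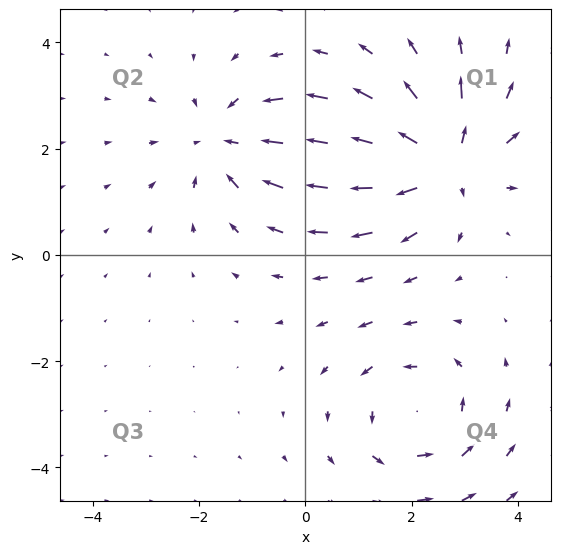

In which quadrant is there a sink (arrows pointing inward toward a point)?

The sink sits at approximately (-1.5, 2.1), which lies in quadrant Q2. The divergence there is about -4, negative as expected for a sink.

Q2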